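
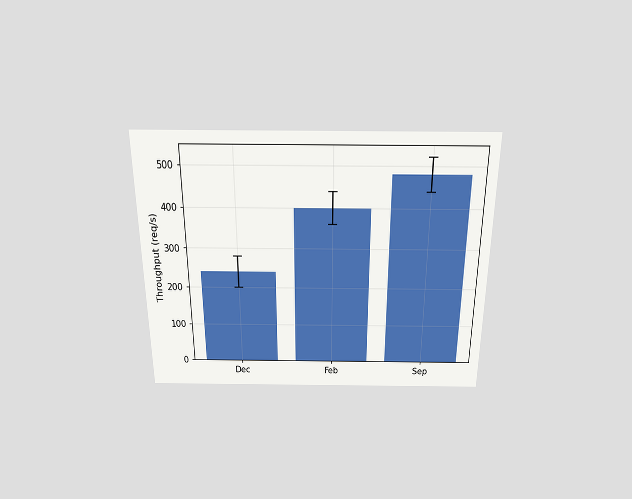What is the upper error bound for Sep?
520req/s

The chart is viewed slightly from above. The Sep bar's upper whisker reaches 520req/s.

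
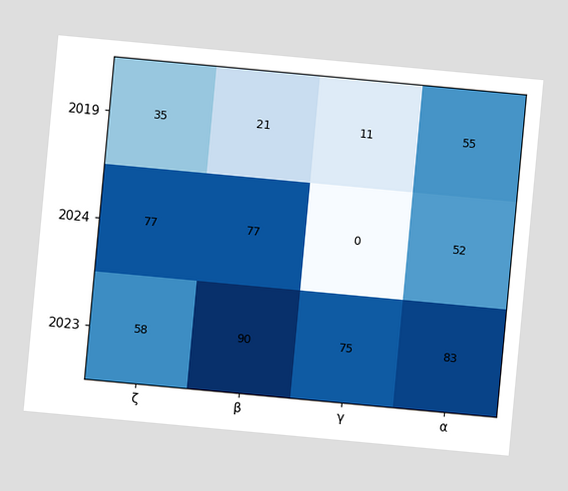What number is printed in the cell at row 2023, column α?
The chart is tilted about 5° clockwise. The (2023, α) cell reads 83.

83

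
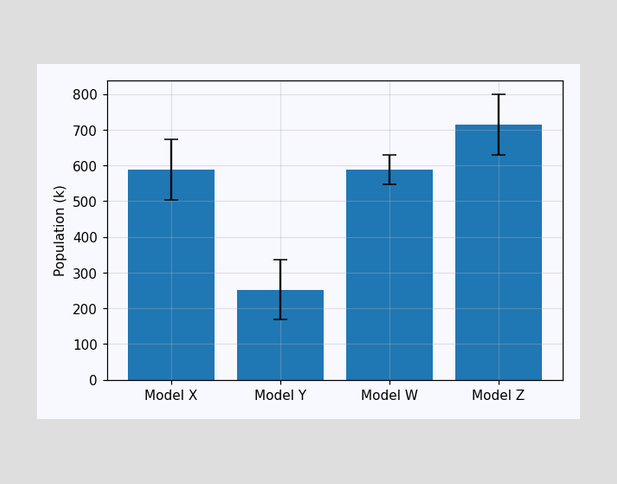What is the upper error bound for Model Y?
336k

The Model Y bar's upper whisker reaches 336k.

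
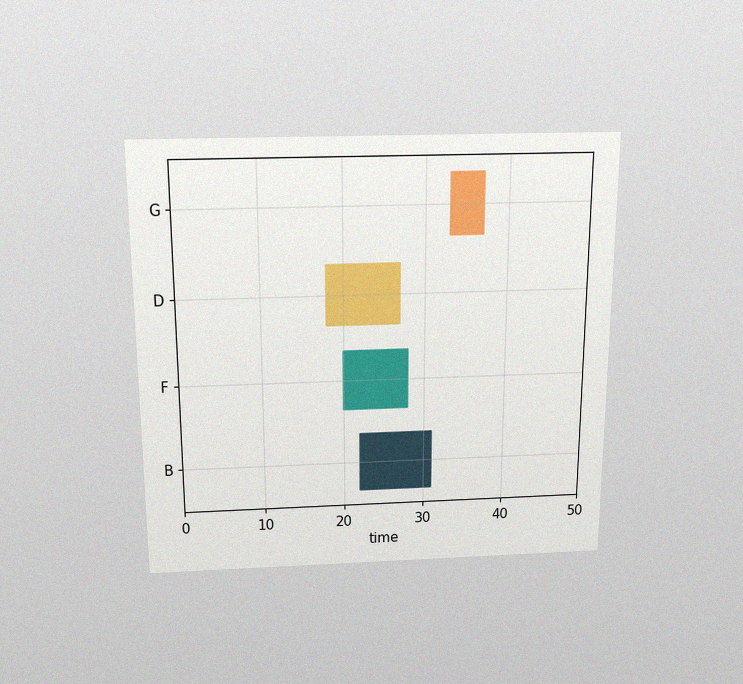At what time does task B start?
22

The chart is viewed slightly from above, with some photo noise. The B bar begins at t=22.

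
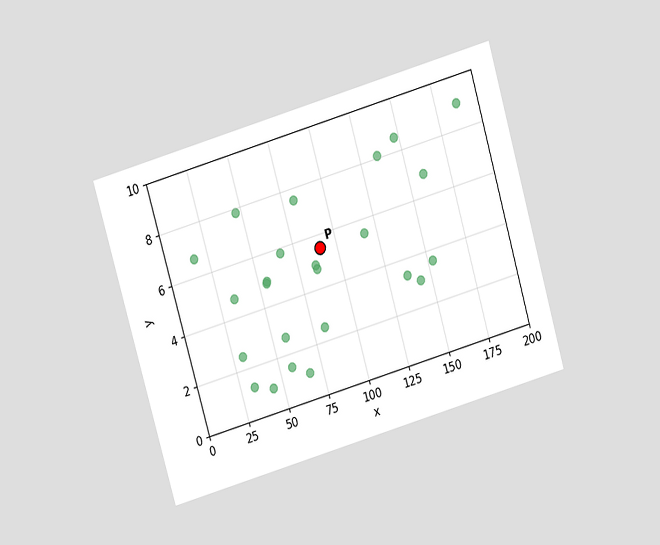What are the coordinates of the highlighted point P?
(90, 5.5)

The chart is tilted about 16° counter-clockwise and viewed slightly from above. Following the gridlines from P to each axis, P sits at (90, 5.5).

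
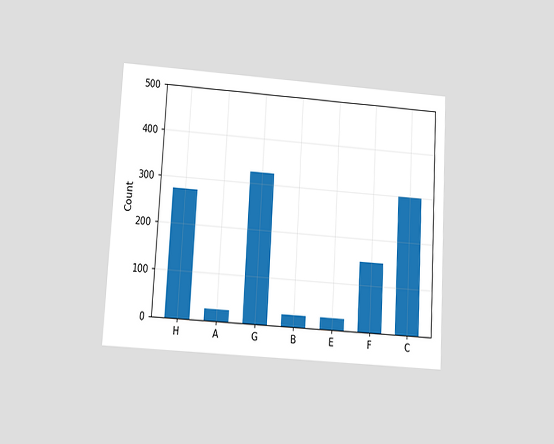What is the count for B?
The chart is tilted about 3° clockwise and viewed at a slight angle. Reading along the chart's y-axis, the B bar reaches 25.

25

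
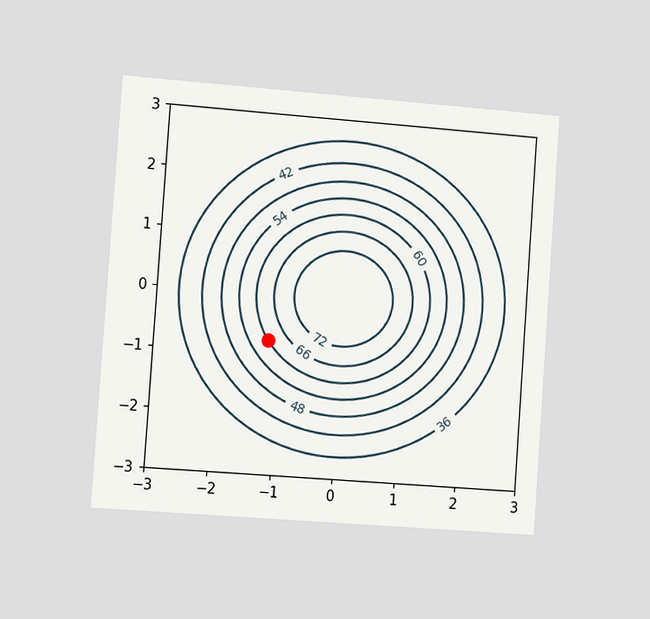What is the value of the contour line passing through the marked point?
60

The chart is tilted about 4° clockwise and viewed slightly from the left. The marked point sits on the contour labelled 60.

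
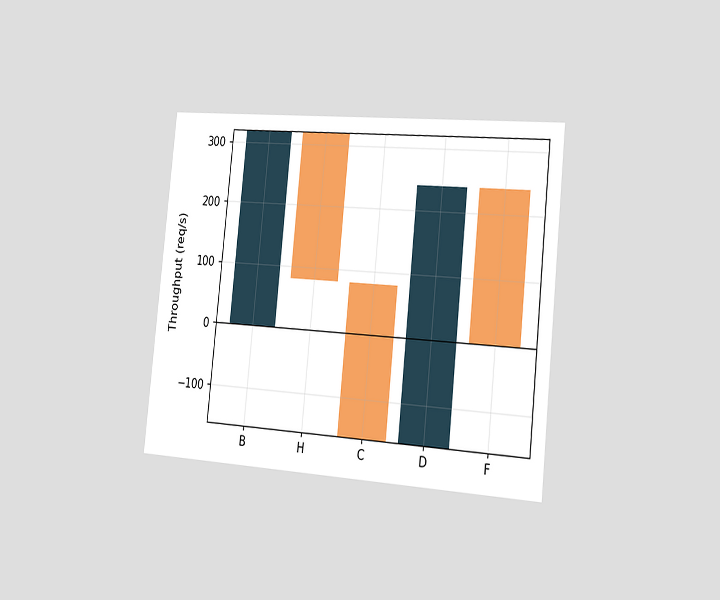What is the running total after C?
The chart is tilted about 6° clockwise and viewed slightly from the right. After C the running total reaches -160req/s.

-160req/s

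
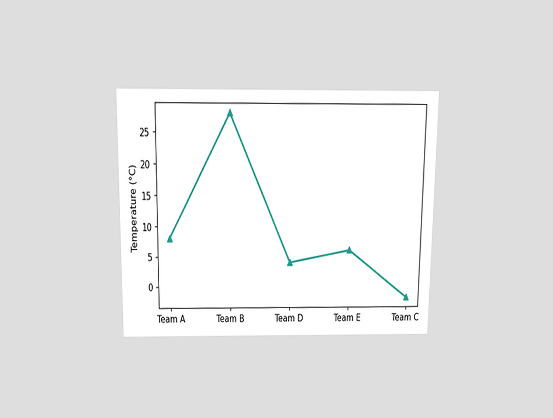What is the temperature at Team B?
The chart is viewed slightly from above. At Team B, the line is at 28°C.

28°C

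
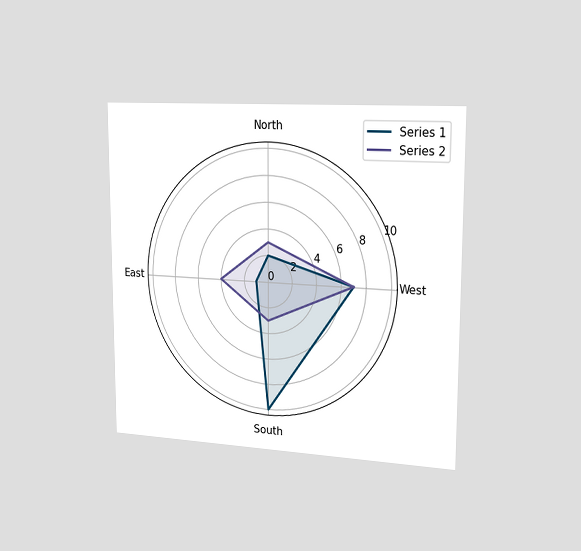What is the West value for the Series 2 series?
The chart is viewed slightly from the right. On the West axis, Series 2 reaches 7.

7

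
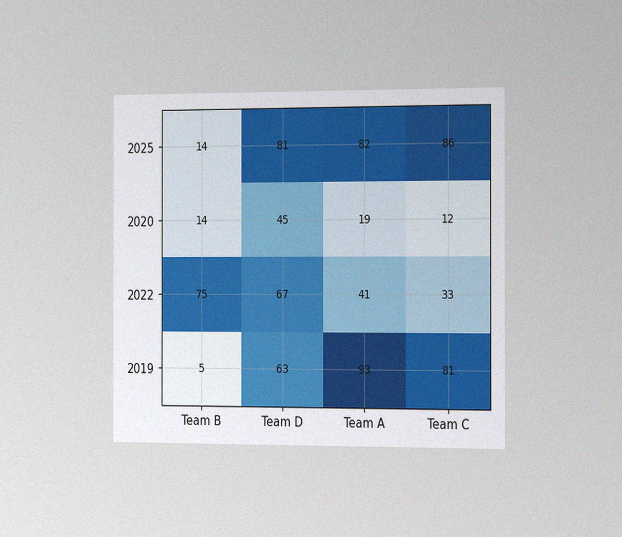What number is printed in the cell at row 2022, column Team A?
41

The chart is viewed slightly from the right, with some photo noise. The (2022, Team A) cell reads 41.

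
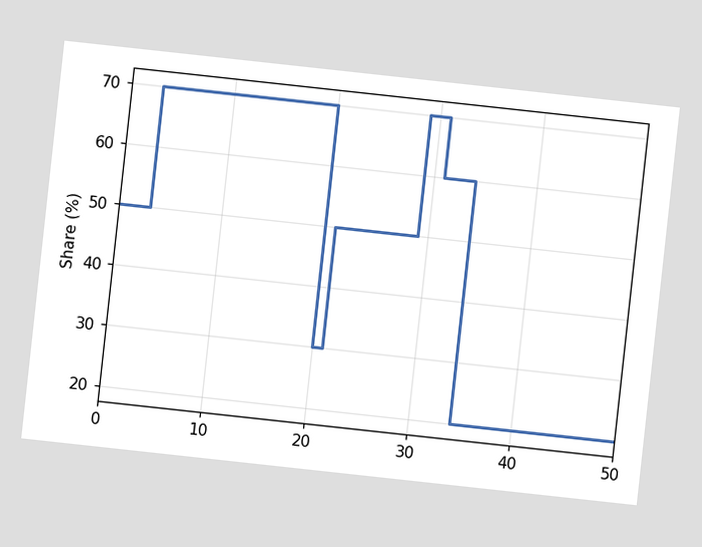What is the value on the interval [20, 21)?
30%

The chart is tilted about 6° clockwise. On [20, 21) the step sits at 30%.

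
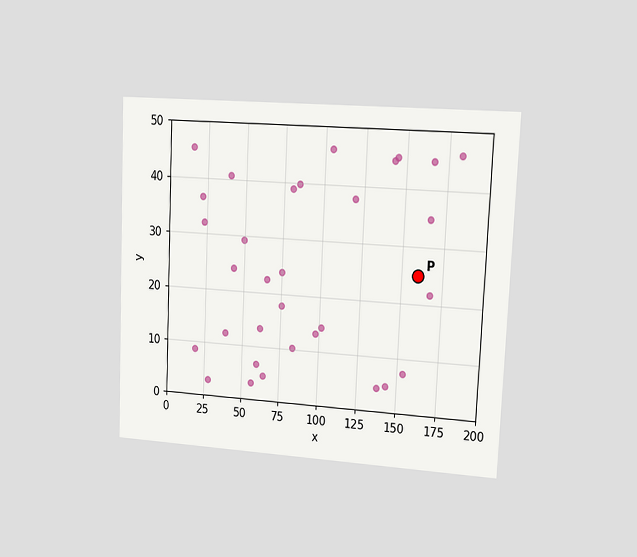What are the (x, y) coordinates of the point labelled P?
The chart is tilted about 3° clockwise and viewed slightly from the right. Following the gridlines from P to each axis, P sits at (160, 25).

(160, 25)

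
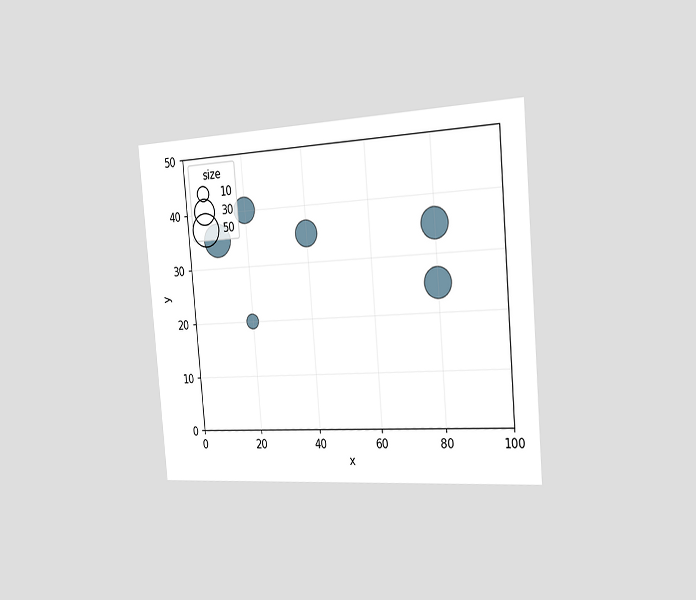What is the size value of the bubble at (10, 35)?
The chart is tilted about 5° counter-clockwise and viewed slightly from the right. Matching the bubble at (10, 35) against the size legend gives 50.

50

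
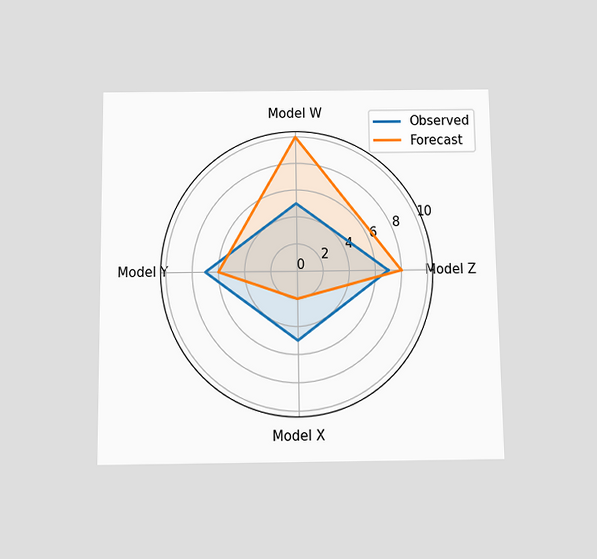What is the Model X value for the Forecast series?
2

The chart is viewed slightly from below. On the Model X axis, Forecast reaches 2.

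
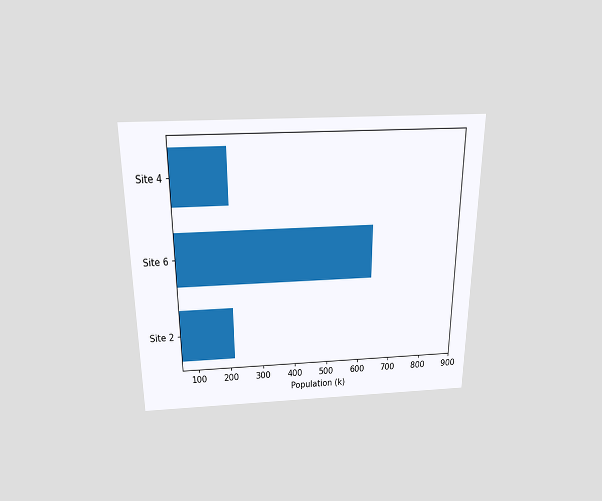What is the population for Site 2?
The chart is viewed slightly from above. Reading along the chart's x-axis, the Site 2 bar reaches 212k.

212k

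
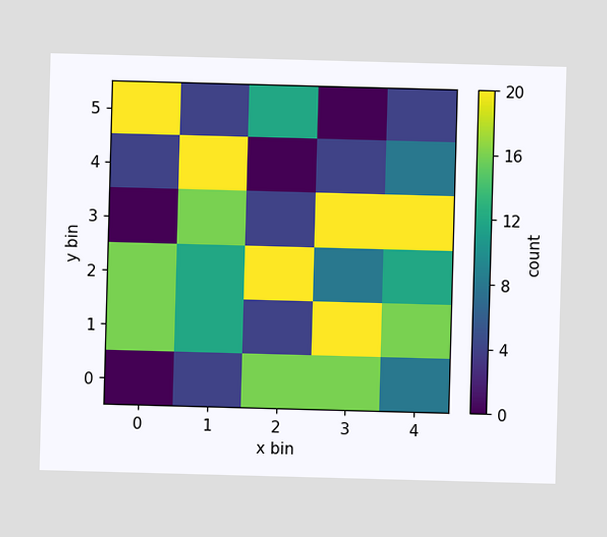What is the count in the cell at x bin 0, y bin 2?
16

Matching the cell (0, 2) against the colorbar gives 16.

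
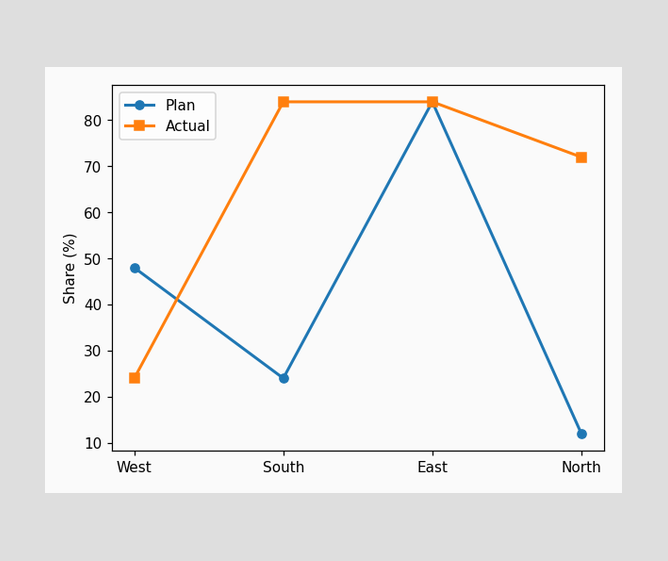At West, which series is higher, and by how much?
Plan, by 24%

At West, Plan sits above the other line by 24%.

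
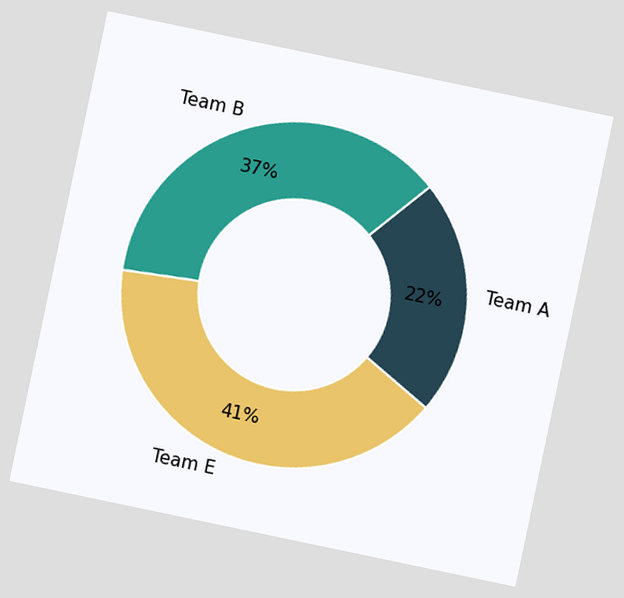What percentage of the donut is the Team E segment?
The chart is tilted about 12° clockwise. The Team E segment takes up 41% of the ring.

41%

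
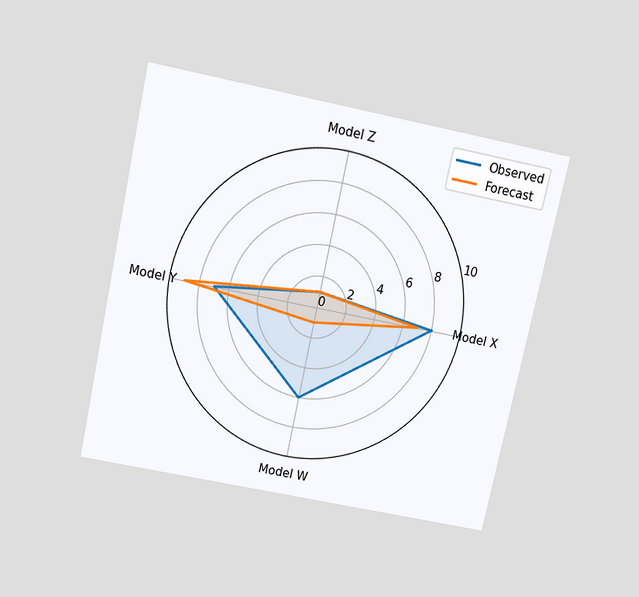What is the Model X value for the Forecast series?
The chart is tilted about 12° clockwise and viewed slightly from above. On the Model X axis, Forecast reaches 7.

7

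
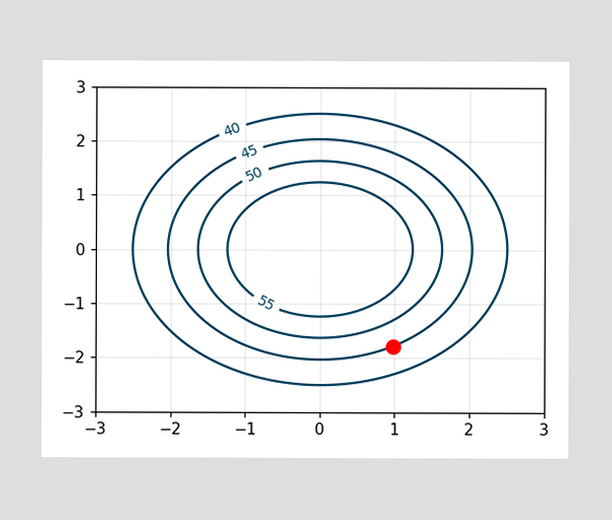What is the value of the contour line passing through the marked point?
45

The marked point sits on the contour labelled 45.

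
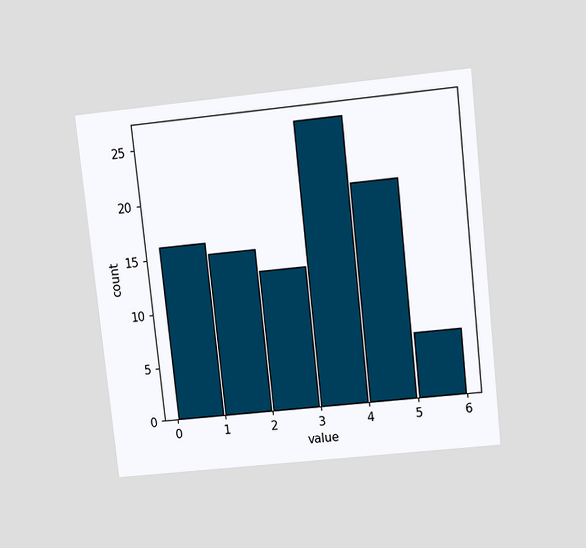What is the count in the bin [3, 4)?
The chart is tilted about 6° counter-clockwise and viewed slightly from above. The [3, 4) bin has height 26.

26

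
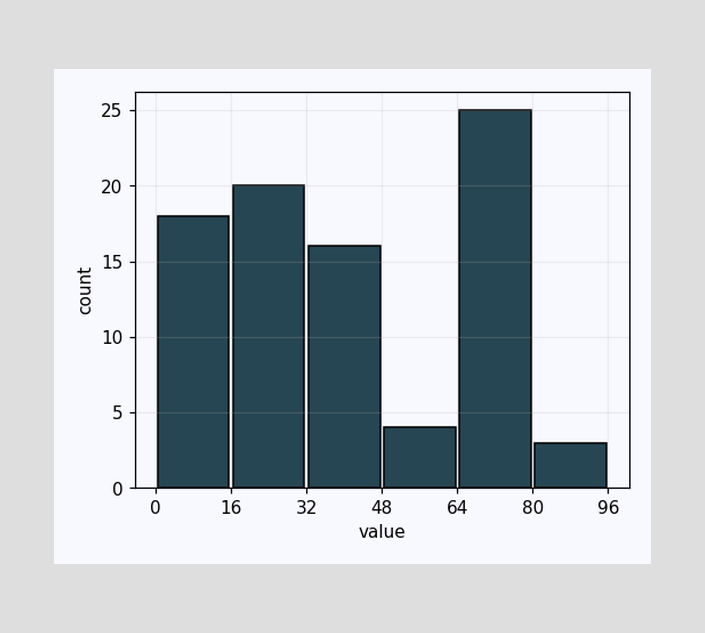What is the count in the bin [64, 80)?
The [64, 80) bin has height 25.

25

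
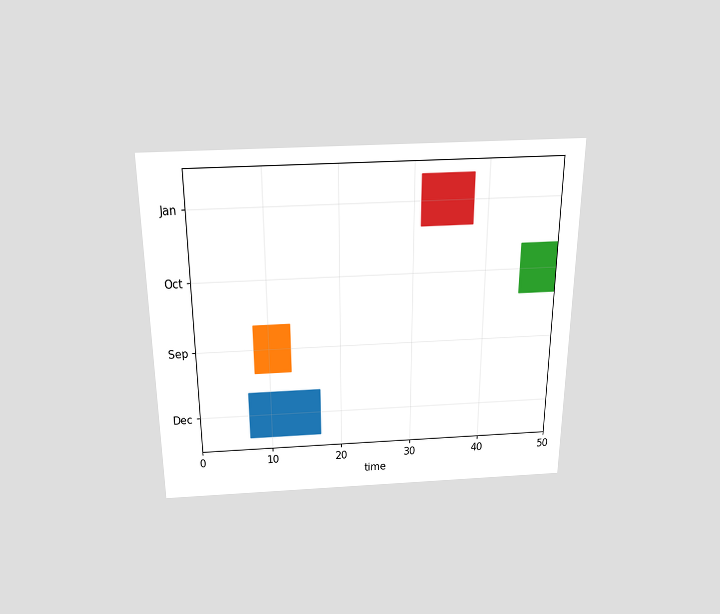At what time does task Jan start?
The chart is viewed slightly from above. The Jan bar begins at t=31.

31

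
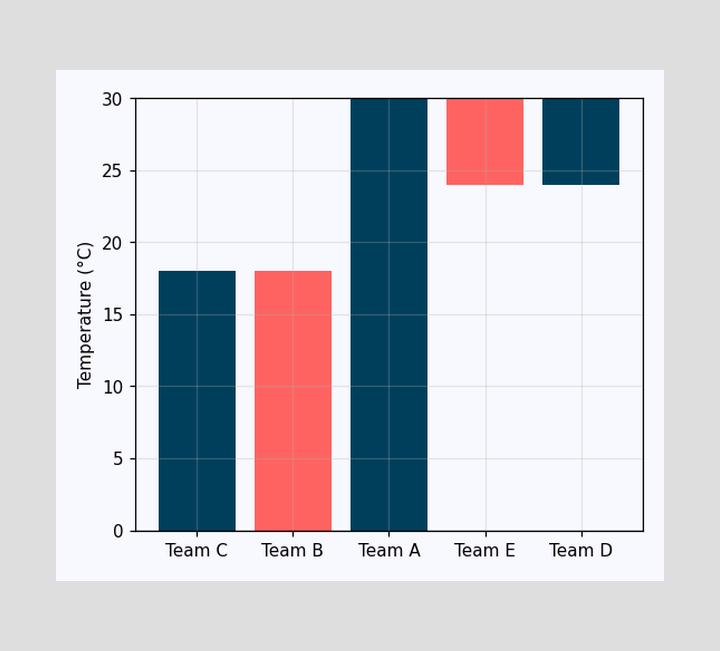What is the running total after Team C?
After Team C the running total reaches 18°C.

18°C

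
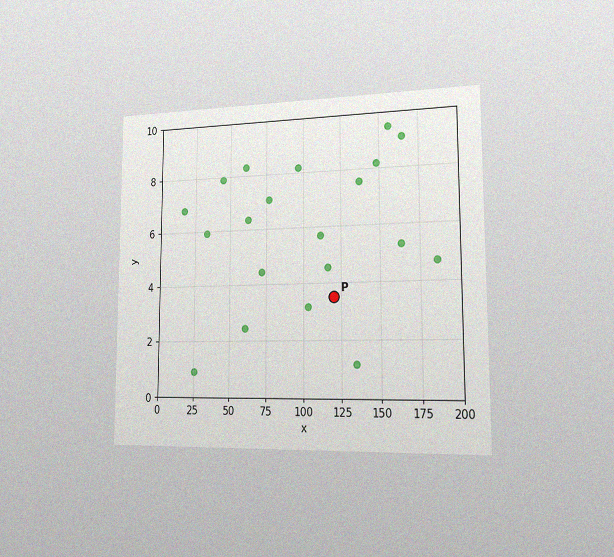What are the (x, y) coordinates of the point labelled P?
The chart is viewed slightly from the right, with some photo noise. Following the gridlines from P to each axis, P sits at (120, 3.5).

(120, 3.5)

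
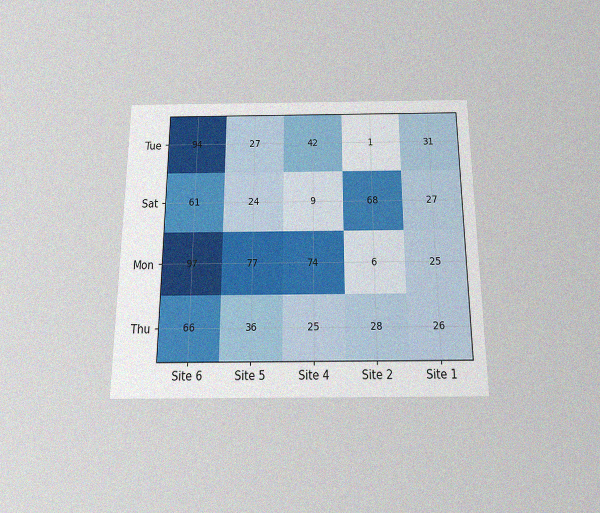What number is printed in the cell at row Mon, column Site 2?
6

The chart is viewed slightly from below, with some photo noise. The (Mon, Site 2) cell reads 6.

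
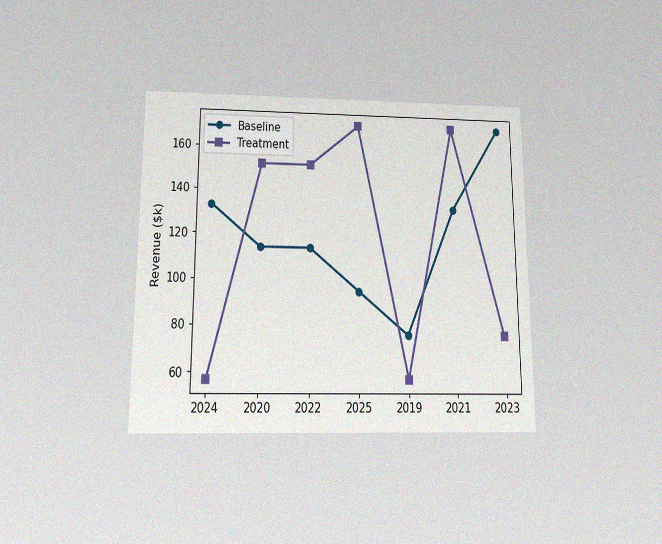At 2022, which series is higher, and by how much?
The chart is viewed slightly from below, with some photo noise. At 2022, Treatment sits above the other line by $38k.

Treatment, by $38k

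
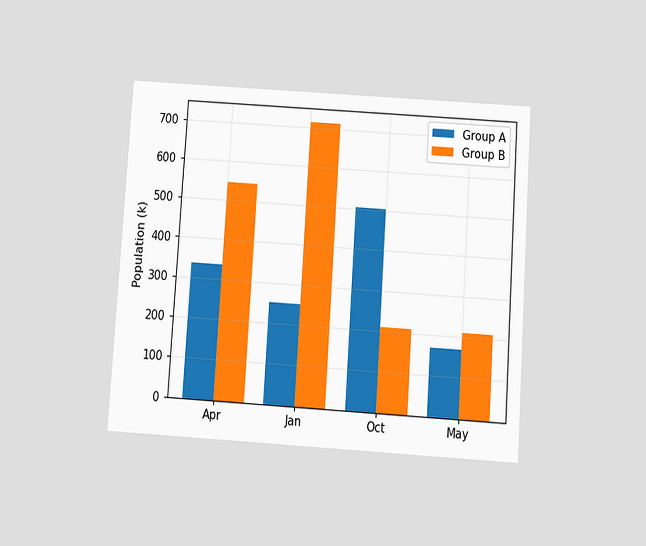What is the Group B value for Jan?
714k

The chart is tilted about 4° clockwise and viewed slightly from below. The Group B bar at Jan reaches 714k on the y-axis.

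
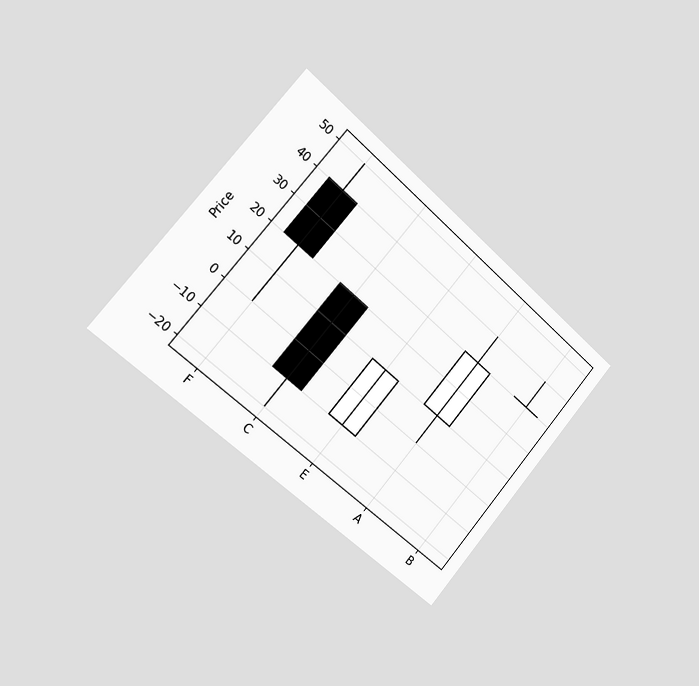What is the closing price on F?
The chart is tilted about 41° clockwise and viewed slightly from the left. The F candle closes at 20.

20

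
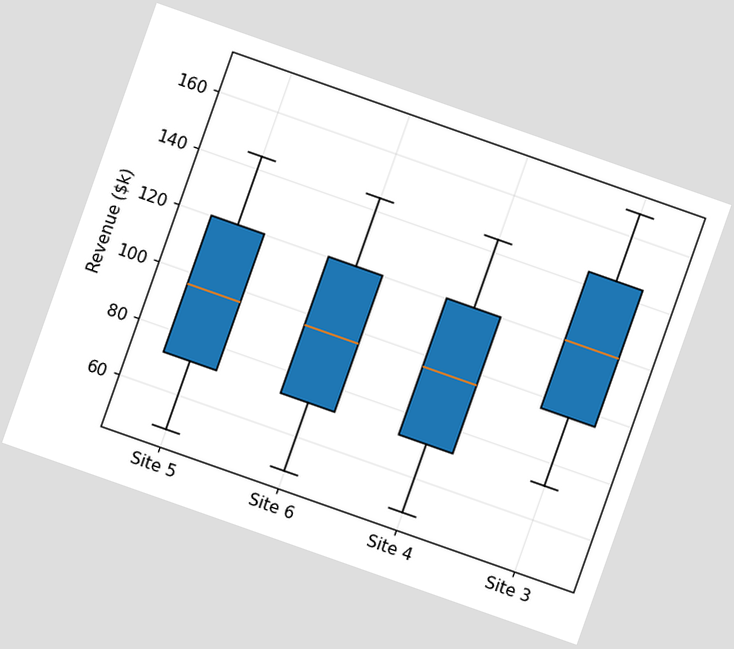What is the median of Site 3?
$120k

The chart is tilted about 19° clockwise. The median line in the Site 3 box sits at $120k.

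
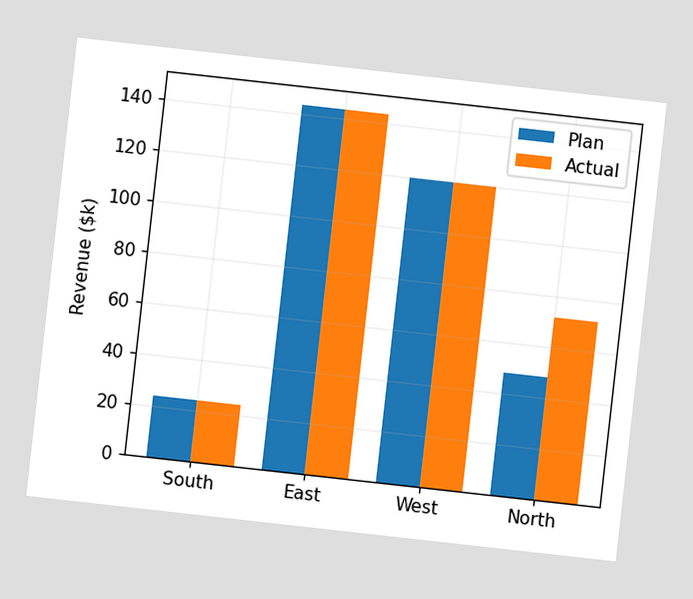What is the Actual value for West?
$120k

The chart is tilted about 6° clockwise. The Actual bar at West reaches $120k on the y-axis.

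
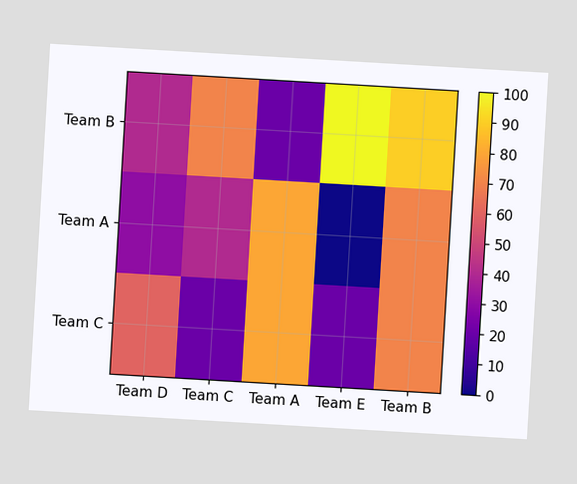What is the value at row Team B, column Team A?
20

The chart is tilted about 3° clockwise. Matching cell (Team B, Team A) against the colorbar gives 20.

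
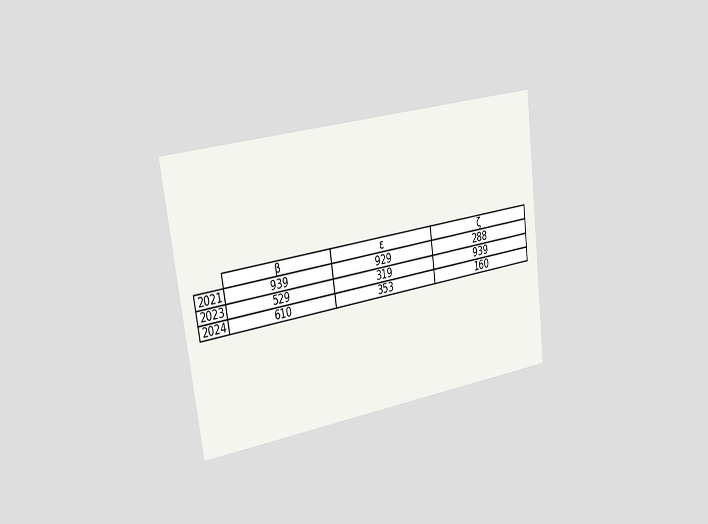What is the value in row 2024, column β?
610

The chart is tilted about 8° counter-clockwise and viewed slightly from the left. The (2024, β) cell reads 610.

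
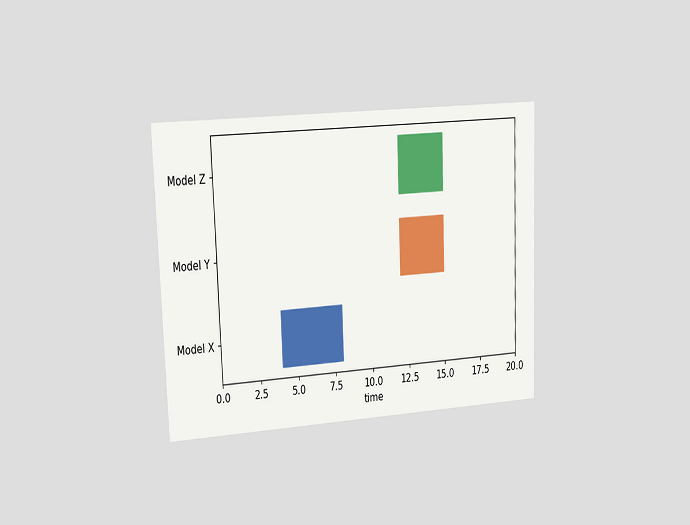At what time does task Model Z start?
12

The chart is tilted about 2° counter-clockwise and viewed slightly from the left. The Model Z bar begins at t=12.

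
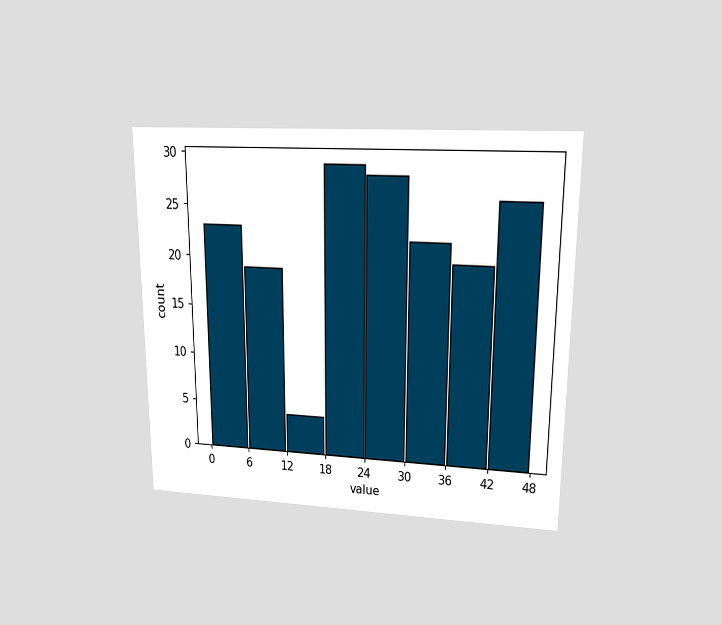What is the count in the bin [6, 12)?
19

The chart is viewed at a slight angle. The [6, 12) bin has height 19.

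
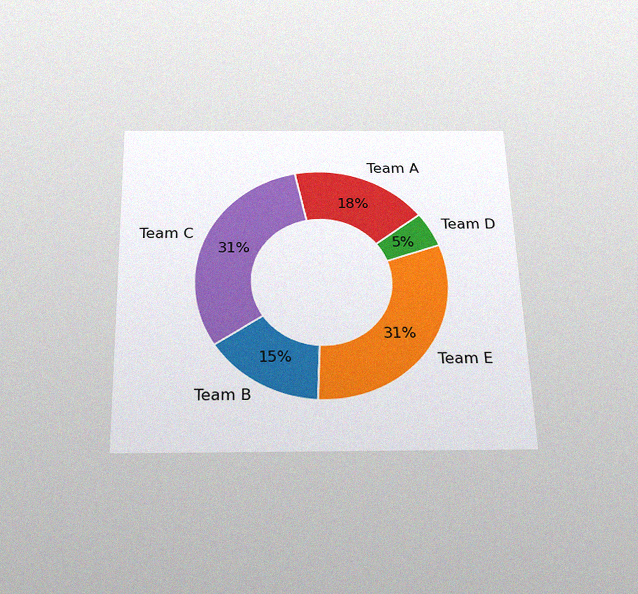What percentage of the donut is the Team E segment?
31%

The chart is viewed slightly from below, with some photo noise. The Team E segment takes up 31% of the ring.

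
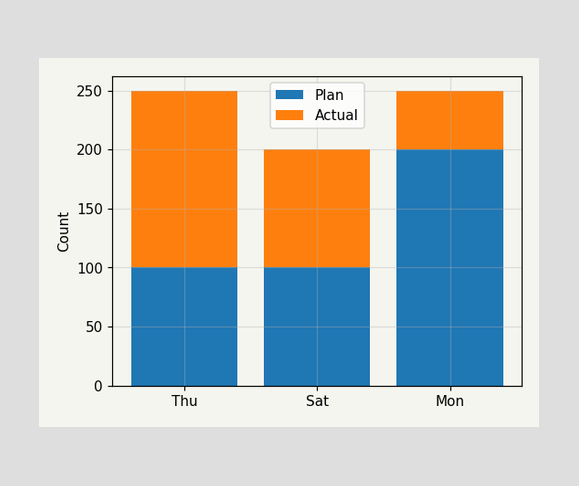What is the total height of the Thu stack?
250

The Thu stack's top reaches 250 on the y-axis.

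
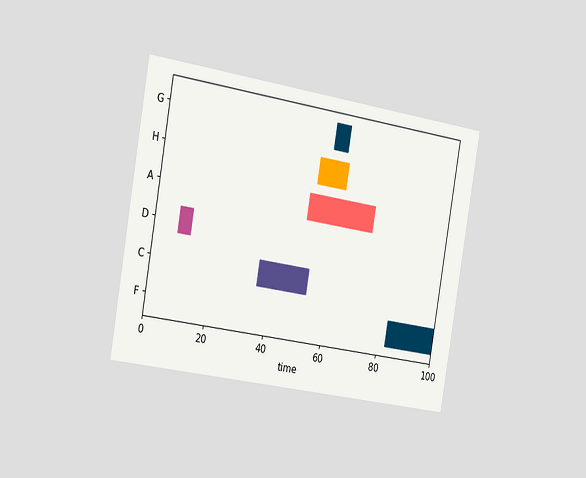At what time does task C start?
The chart is tilted about 10° clockwise and viewed slightly from the left. The C bar begins at t=36.

36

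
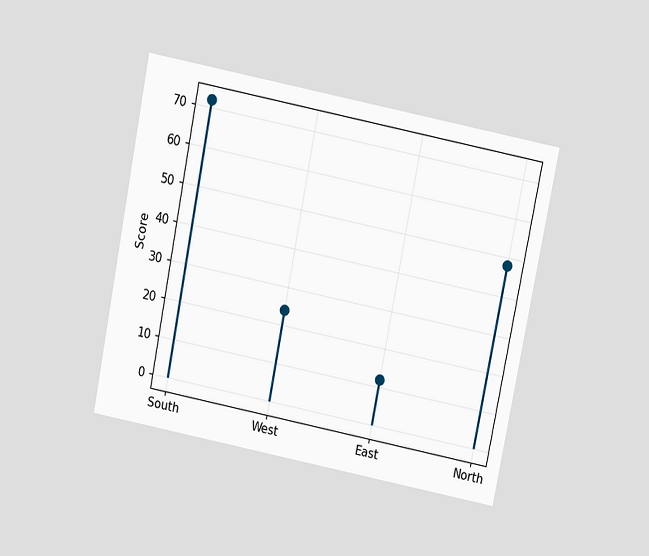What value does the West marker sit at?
24

The chart is tilted about 11° clockwise and viewed slightly from above. The West marker sits at 24.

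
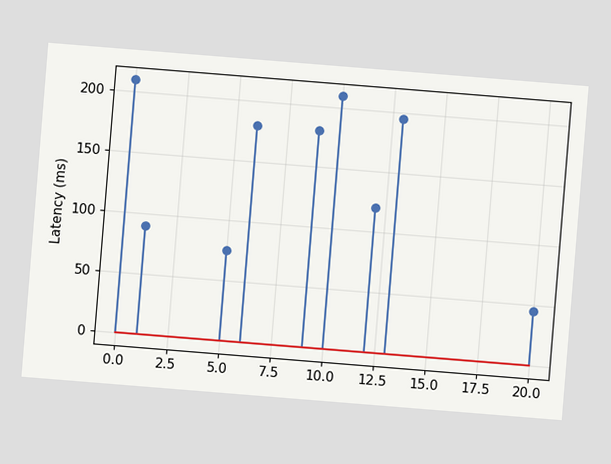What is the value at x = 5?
The chart is tilted about 5° clockwise. The stem at x=5 reaches 75ms.

75ms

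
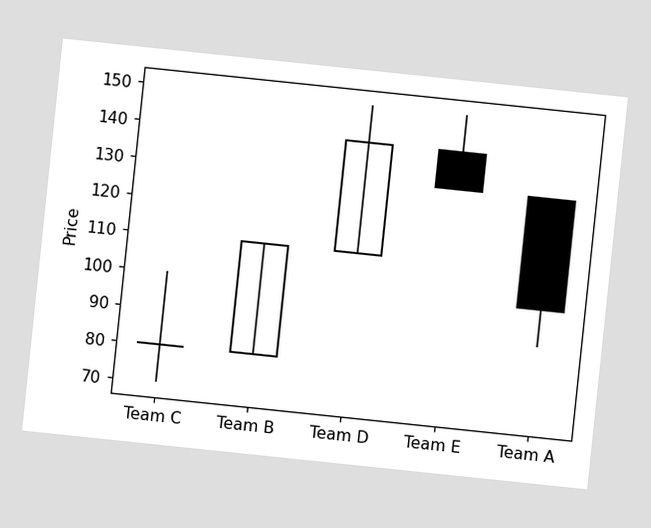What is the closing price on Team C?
80

The chart is tilted about 6° clockwise. The Team C candle closes at 80.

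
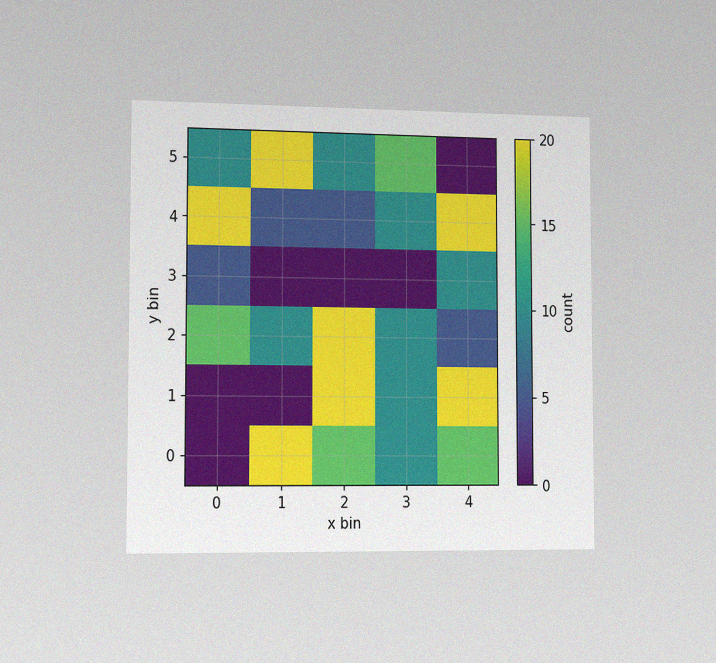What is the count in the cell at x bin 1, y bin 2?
The chart is viewed slightly from the left, with some photo noise. Matching the cell (1, 2) against the colorbar gives 10.

10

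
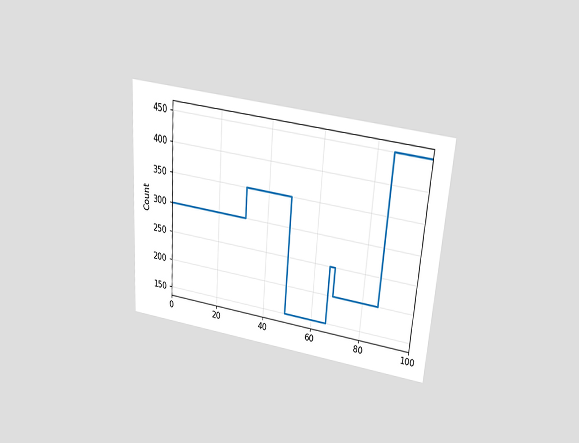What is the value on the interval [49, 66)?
The chart is tilted about 4° clockwise and viewed slightly from above. On [49, 66) the step sits at 150.

150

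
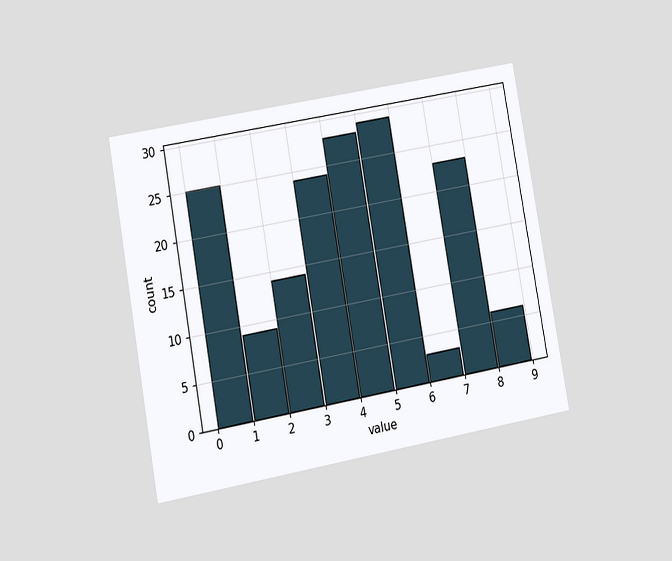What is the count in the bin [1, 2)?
9

The chart is tilted about 10° counter-clockwise and viewed at a slight angle. The [1, 2) bin has height 9.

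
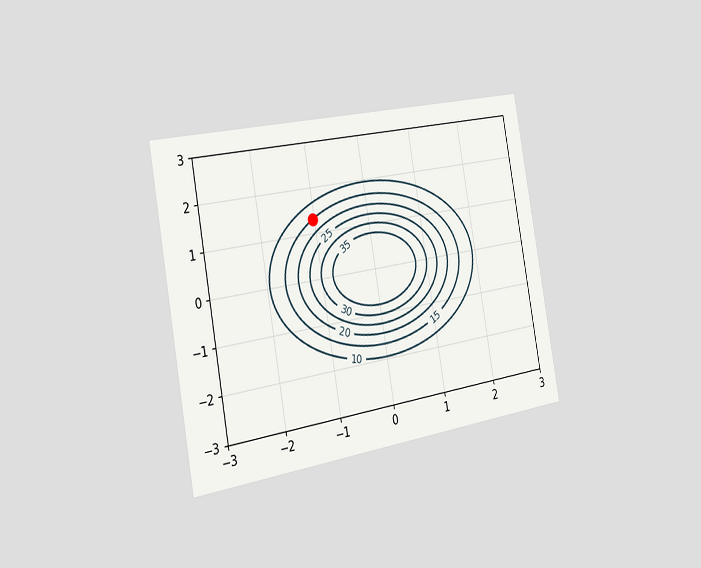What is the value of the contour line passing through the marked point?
15

The chart is tilted about 10° counter-clockwise and viewed slightly from the left. The marked point sits on the contour labelled 15.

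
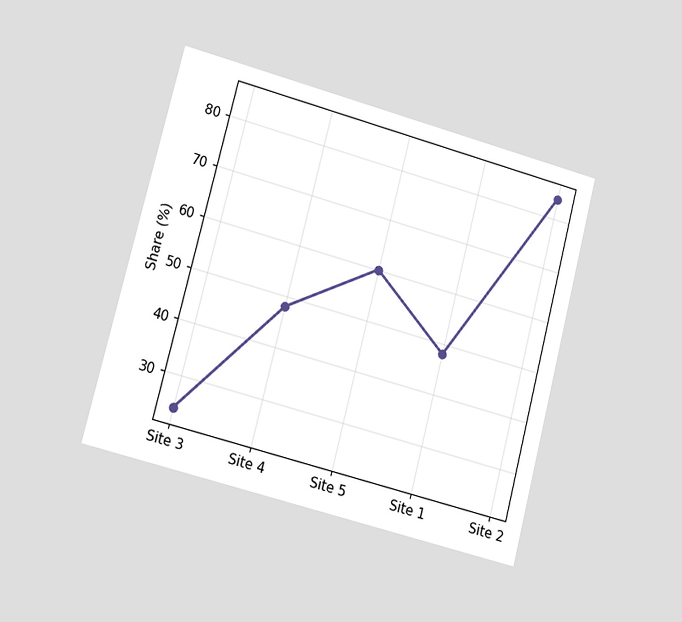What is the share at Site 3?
24%

The chart is tilted about 14° clockwise and viewed slightly from the left. At Site 3, the line is at 24%.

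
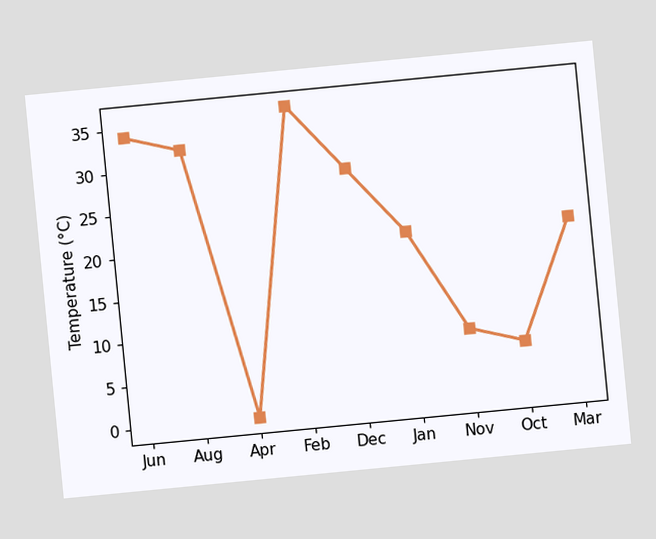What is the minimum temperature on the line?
0°C

The chart is tilted about 6° counter-clockwise. The lowest point is at Apr, and reading across to the y-axis gives 0°C.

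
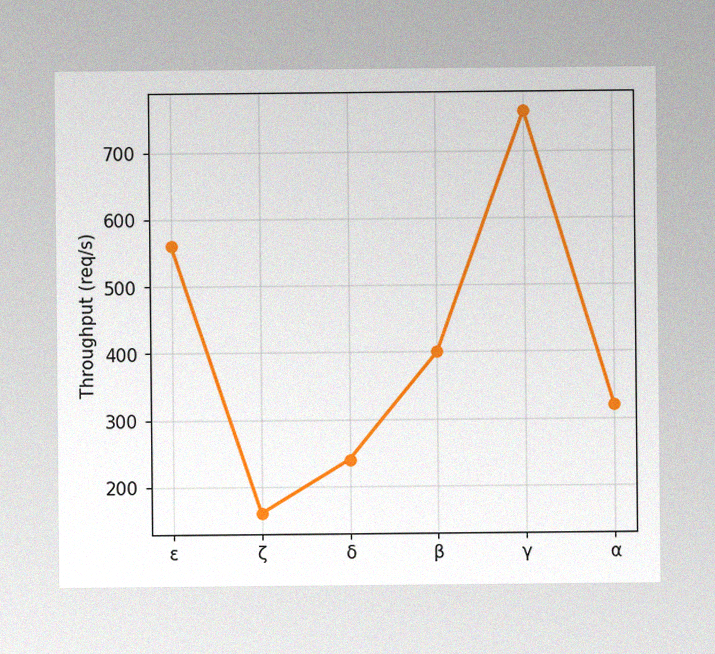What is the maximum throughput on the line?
The image has some photo noise and uneven lighting. The highest point is at γ, and reading across to the y-axis gives 760req/s.

760req/s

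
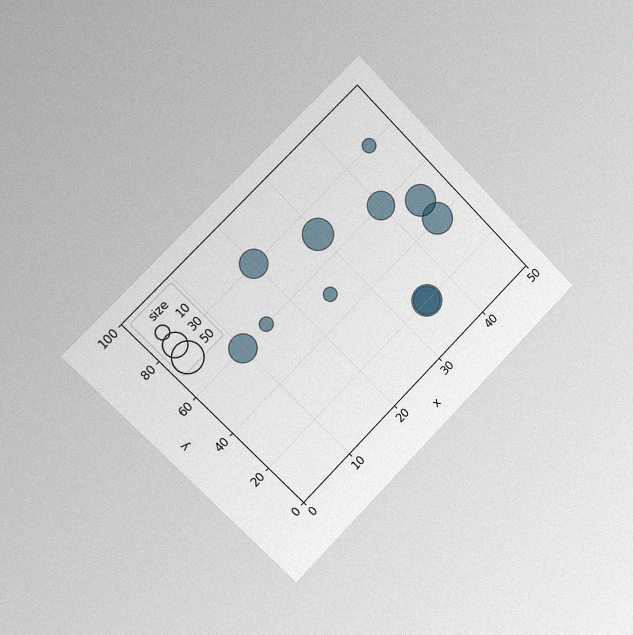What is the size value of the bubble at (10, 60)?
The chart is tilted about 45° counter-clockwise and viewed slightly from the left, with some photo noise. Matching the bubble at (10, 60) against the size legend gives 40.

40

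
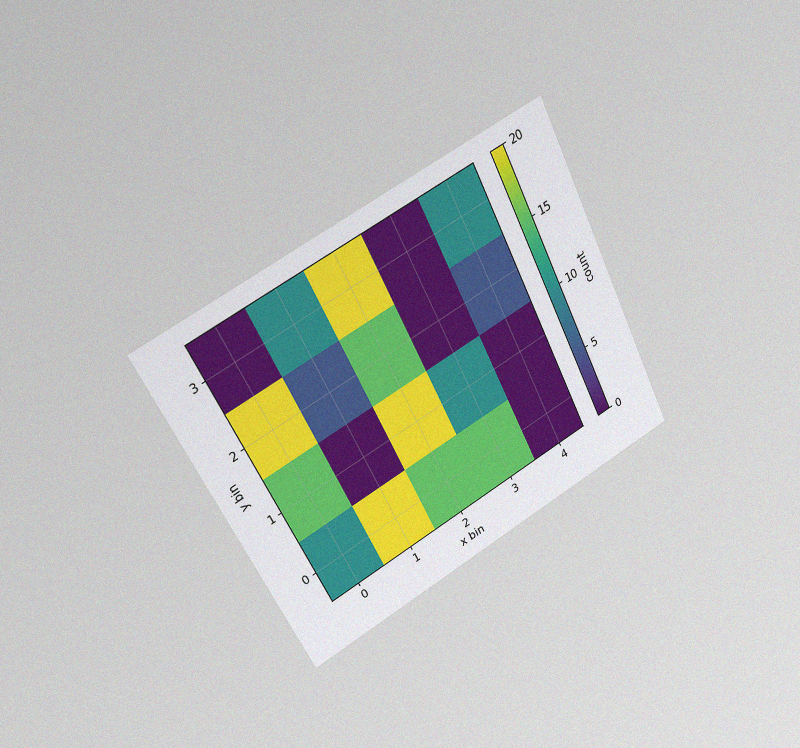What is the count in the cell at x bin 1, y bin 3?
10

The chart is tilted about 27° counter-clockwise and viewed slightly from the left, with some photo noise. Matching the cell (1, 3) against the colorbar gives 10.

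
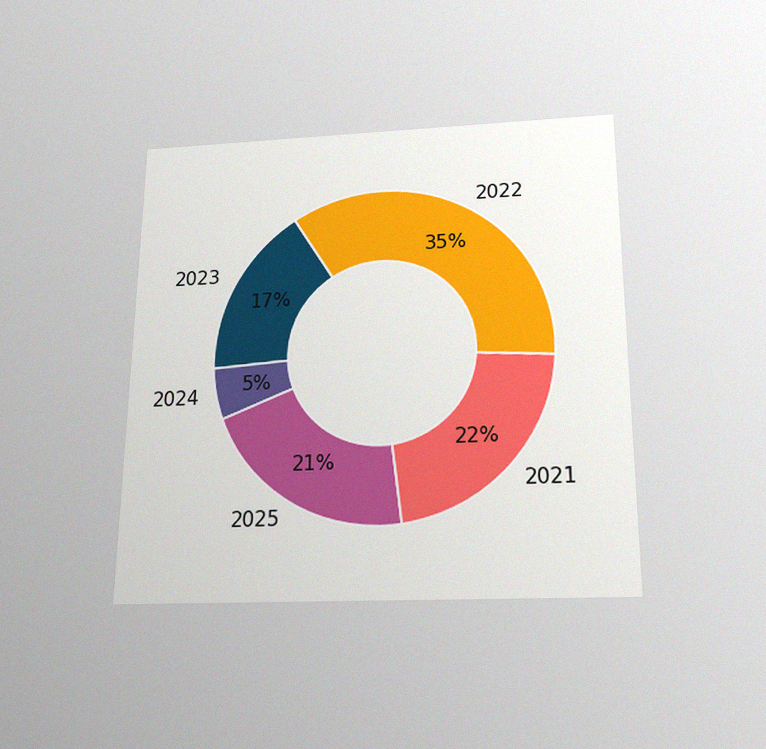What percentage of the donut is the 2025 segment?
21%

The chart is viewed slightly from below, with some photo noise. The 2025 segment takes up 21% of the ring.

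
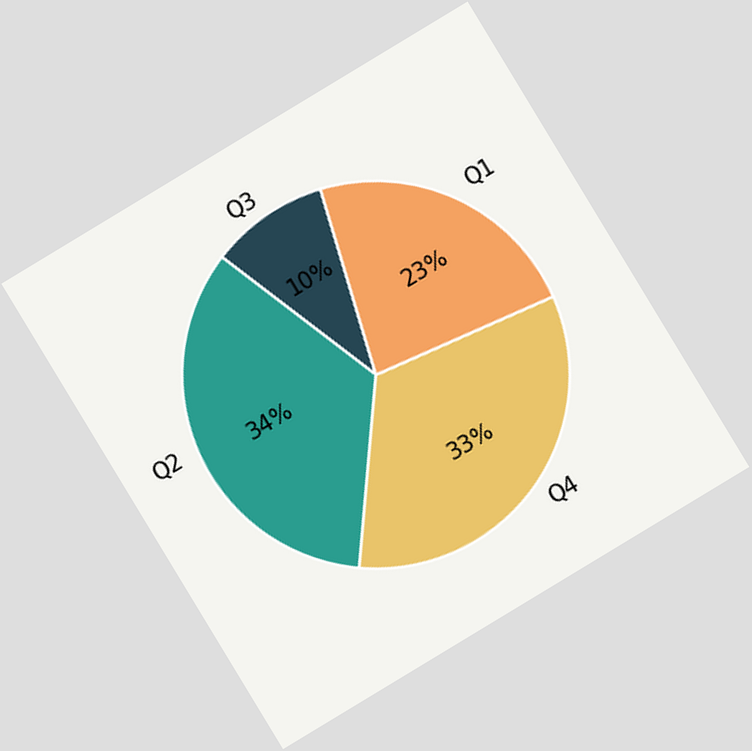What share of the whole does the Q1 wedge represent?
The chart is tilted about 31° counter-clockwise. The Q1 slice takes up 23% of the pie.

23%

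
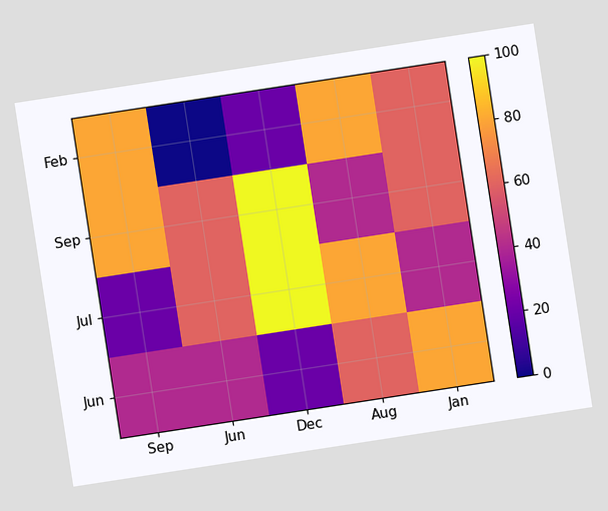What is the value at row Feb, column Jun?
0

The chart is tilted about 9° counter-clockwise. Matching cell (Feb, Jun) against the colorbar gives 0.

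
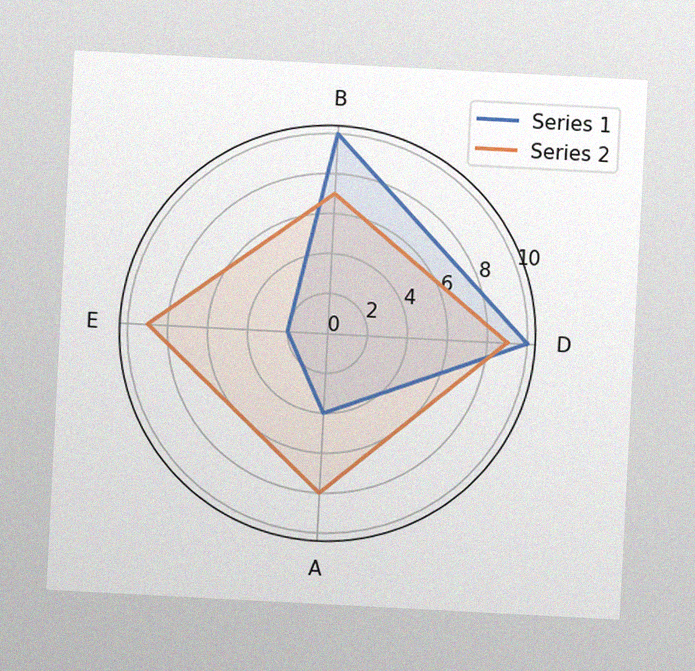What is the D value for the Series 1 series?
10

The chart is tilted about 3° clockwise, with some photo noise. On the D axis, Series 1 reaches 10.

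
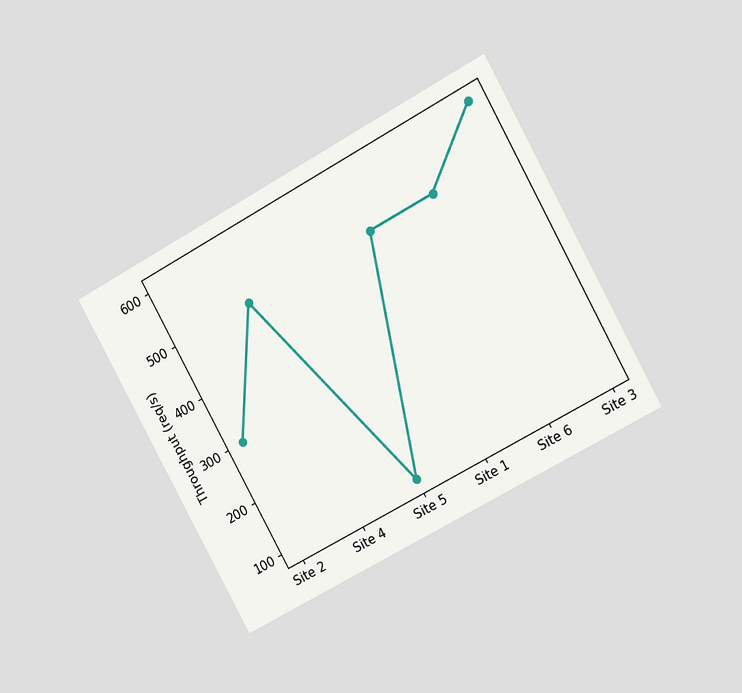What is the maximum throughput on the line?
600req/s

The chart is tilted about 29° counter-clockwise and viewed at a slight angle. The highest point is at Site 3, and reading across to the y-axis gives 600req/s.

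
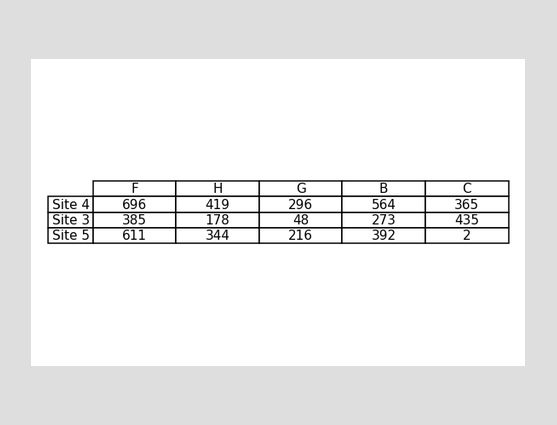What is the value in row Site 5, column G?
216

The (Site 5, G) cell reads 216.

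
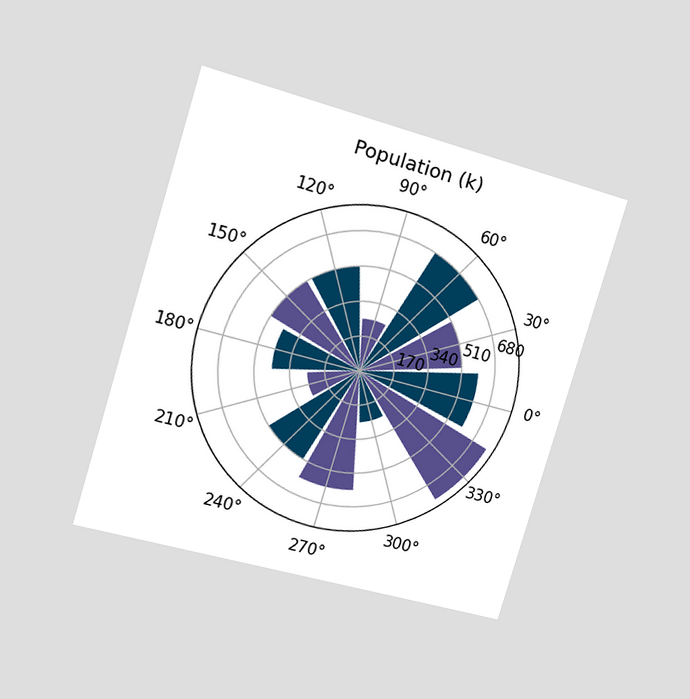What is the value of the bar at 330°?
765k

The chart is tilted about 17° clockwise and viewed slightly from the left. The bar at 330° reaches 765k on the radial axis.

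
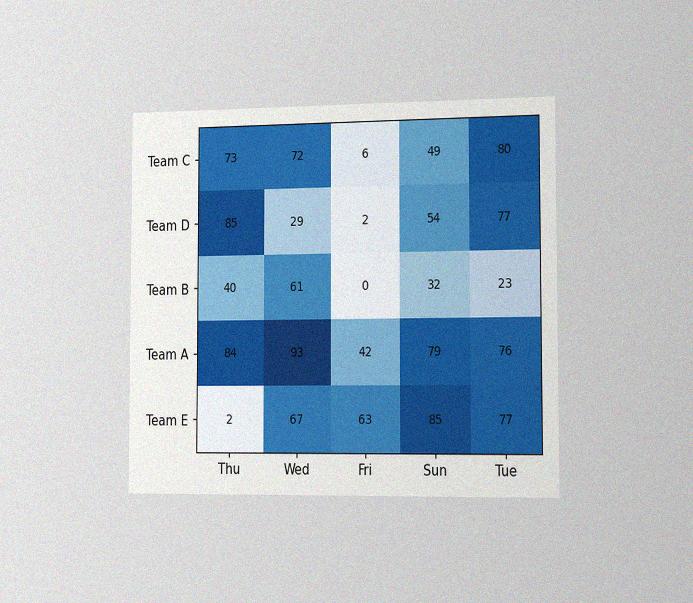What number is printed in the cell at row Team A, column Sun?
The chart is viewed slightly from the right, with some photo noise. The (Team A, Sun) cell reads 79.

79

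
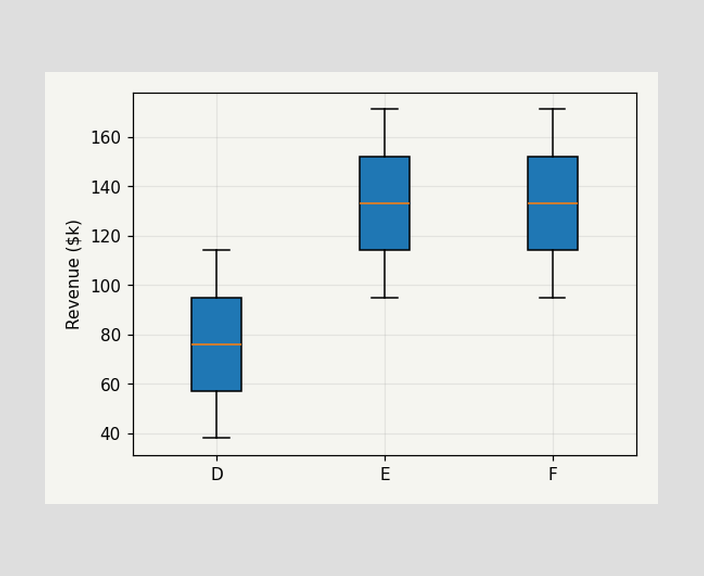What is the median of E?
$133k

The median line in the E box sits at $133k.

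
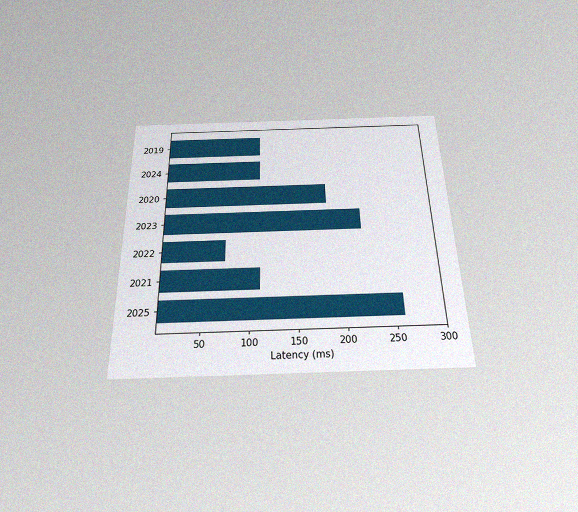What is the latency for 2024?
The chart is viewed slightly from below, with some photo noise. Reading along the chart's x-axis, the 2024 bar reaches 111ms.

111ms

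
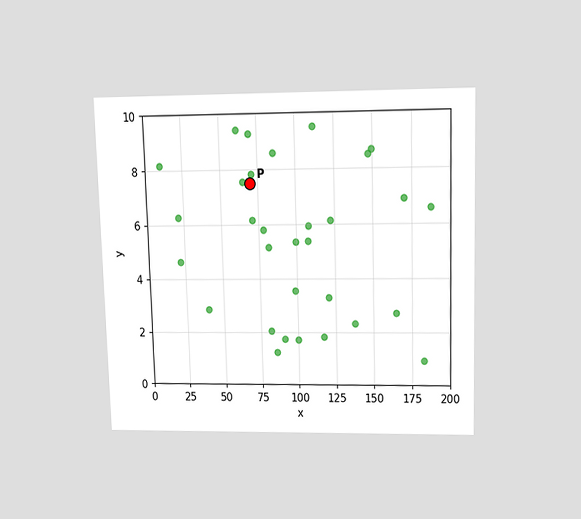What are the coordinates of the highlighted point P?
The chart is viewed slightly from above. Following the gridlines from P to each axis, P sits at (70, 7.5).

(70, 7.5)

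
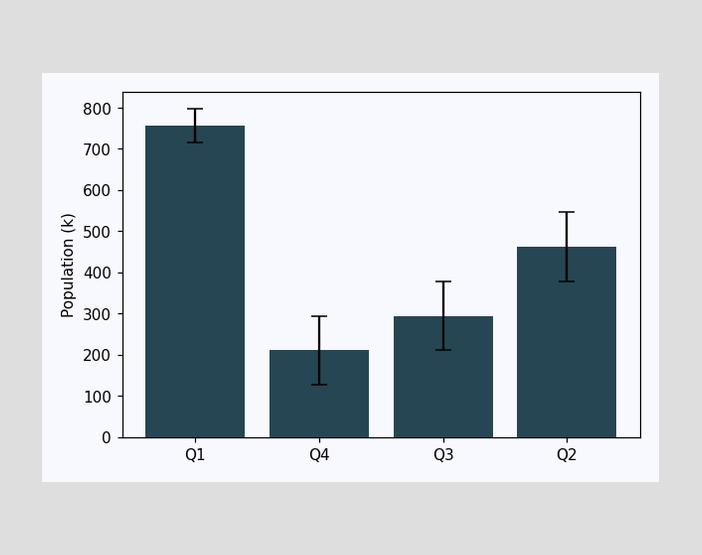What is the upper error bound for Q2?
546k

The Q2 bar's upper whisker reaches 546k.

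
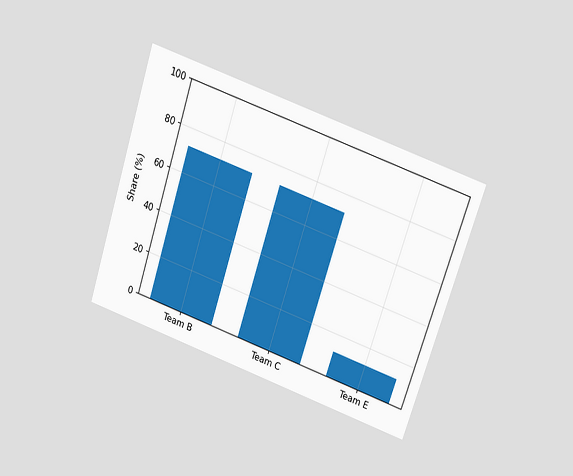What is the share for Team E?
12%

The chart is tilted about 18° clockwise and viewed slightly from above. Reading along the chart's y-axis, the Team E bar reaches 12%.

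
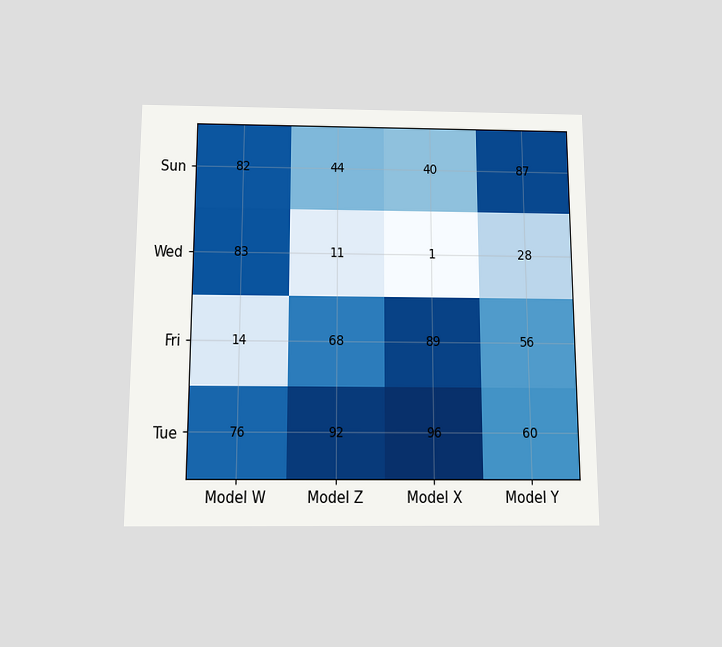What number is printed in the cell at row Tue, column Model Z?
The chart is viewed slightly from below. The (Tue, Model Z) cell reads 92.

92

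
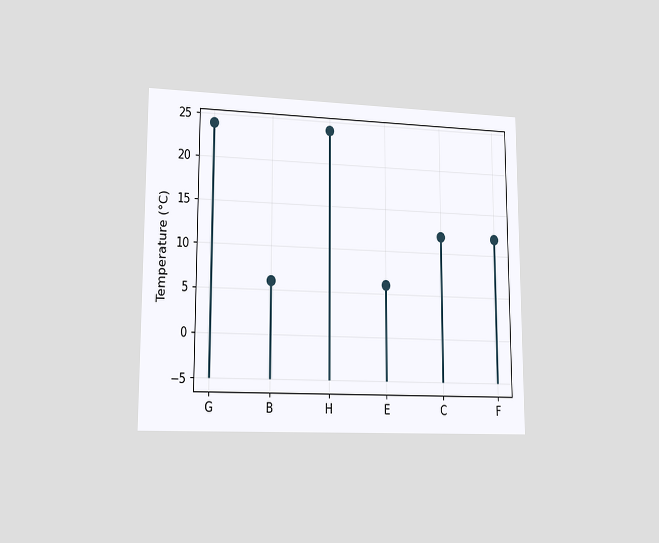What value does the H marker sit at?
The chart is viewed slightly from the left. The H marker sits at 24°C.

24°C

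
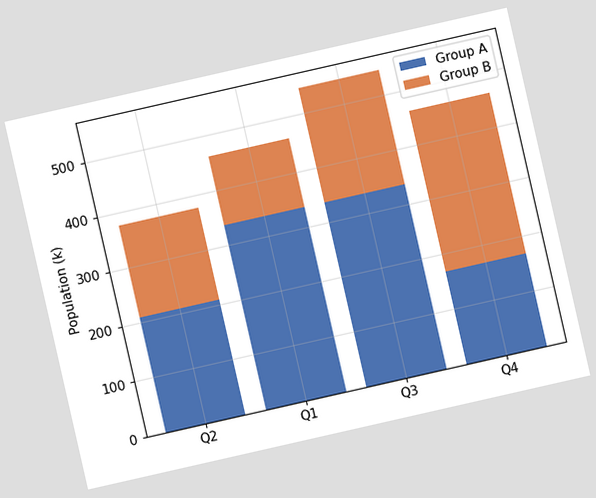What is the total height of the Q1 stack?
462k

The chart is tilted about 13° counter-clockwise. The Q1 stack's top reaches 462k on the y-axis.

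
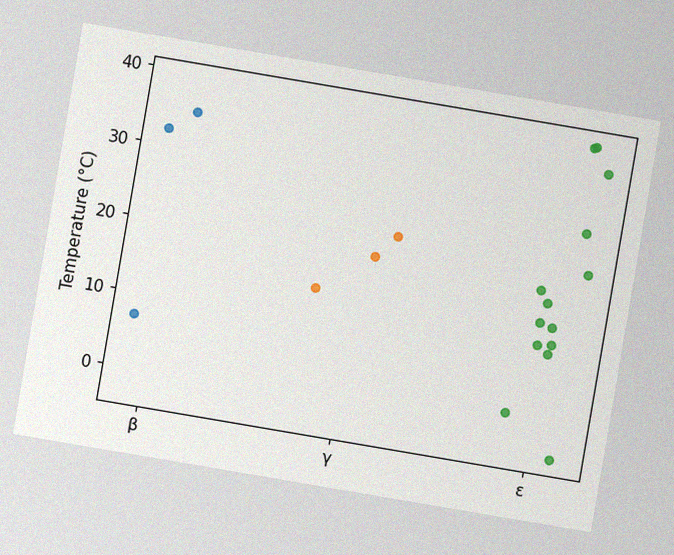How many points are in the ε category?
14

The chart is tilted about 10° clockwise, with some photo noise. Counting the markers in the ε column gives 14.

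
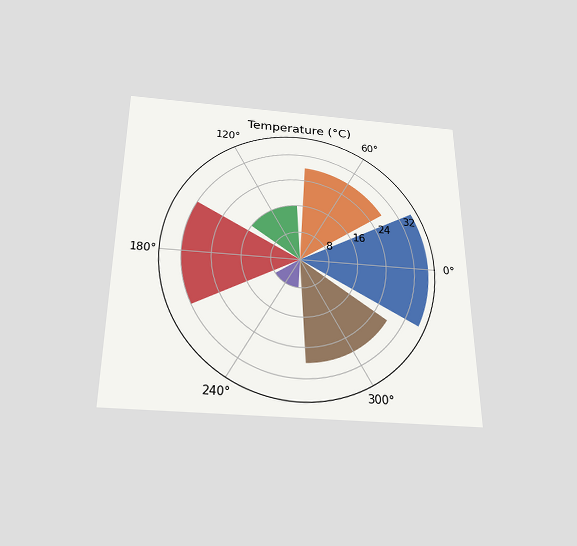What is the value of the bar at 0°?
36°C

The chart is viewed slightly from below. The bar at 0° reaches 36°C on the radial axis.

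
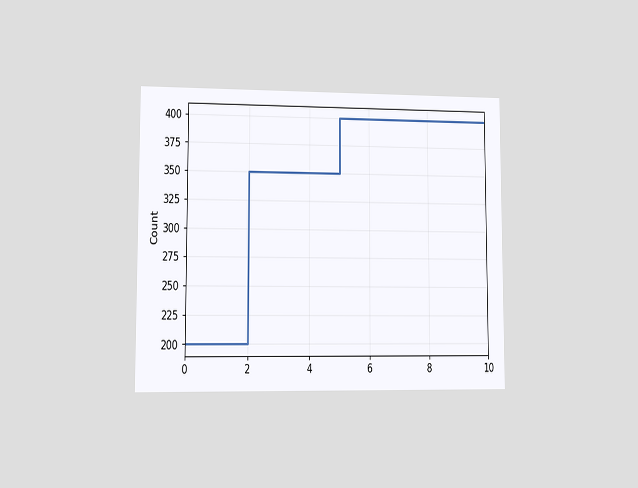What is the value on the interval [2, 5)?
350

The chart is viewed at a slight angle. On [2, 5) the step sits at 350.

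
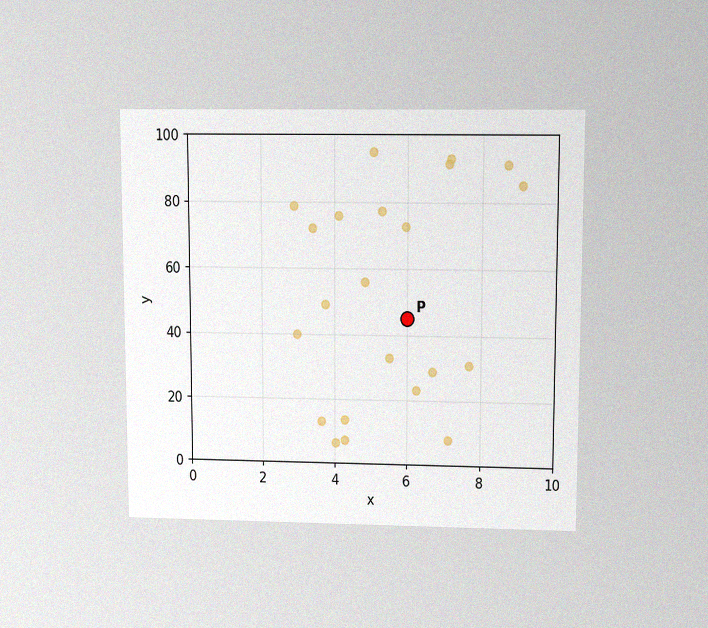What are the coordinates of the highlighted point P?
(6, 45)

The chart is viewed slightly from above, with some photo noise. Following the gridlines from P to each axis, P sits at (6, 45).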